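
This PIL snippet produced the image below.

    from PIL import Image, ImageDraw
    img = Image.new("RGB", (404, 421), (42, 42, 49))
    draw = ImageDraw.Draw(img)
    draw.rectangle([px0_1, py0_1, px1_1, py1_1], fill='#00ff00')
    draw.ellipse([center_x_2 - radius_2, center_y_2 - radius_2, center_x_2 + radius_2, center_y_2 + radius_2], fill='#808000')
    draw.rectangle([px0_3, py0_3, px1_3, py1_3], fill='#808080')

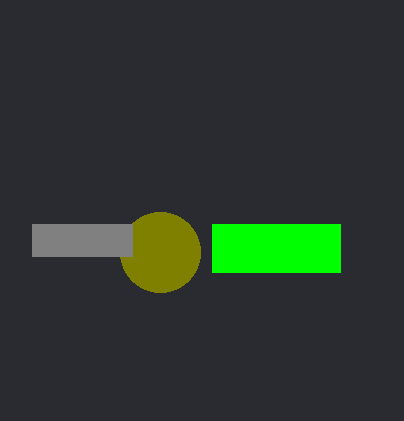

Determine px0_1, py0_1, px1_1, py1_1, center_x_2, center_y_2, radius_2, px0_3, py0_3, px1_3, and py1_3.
px0_1 = 212
py0_1 = 224
px1_1 = 340
py1_1 = 272
center_x_2 = 160
center_y_2 = 252
radius_2 = 40
px0_3 = 32
py0_3 = 224
px1_3 = 132
py1_3 = 256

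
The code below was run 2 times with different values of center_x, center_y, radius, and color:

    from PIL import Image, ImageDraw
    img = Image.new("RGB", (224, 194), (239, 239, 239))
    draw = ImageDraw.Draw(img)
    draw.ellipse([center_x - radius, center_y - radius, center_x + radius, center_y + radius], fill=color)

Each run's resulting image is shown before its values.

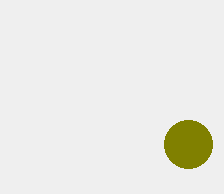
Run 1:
center_x = 188, center_y = 144, radius = 24, color = 'olive'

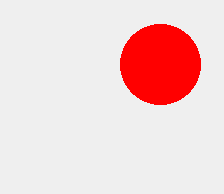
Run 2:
center_x = 160, center_y = 64, radius = 40, color = 'red'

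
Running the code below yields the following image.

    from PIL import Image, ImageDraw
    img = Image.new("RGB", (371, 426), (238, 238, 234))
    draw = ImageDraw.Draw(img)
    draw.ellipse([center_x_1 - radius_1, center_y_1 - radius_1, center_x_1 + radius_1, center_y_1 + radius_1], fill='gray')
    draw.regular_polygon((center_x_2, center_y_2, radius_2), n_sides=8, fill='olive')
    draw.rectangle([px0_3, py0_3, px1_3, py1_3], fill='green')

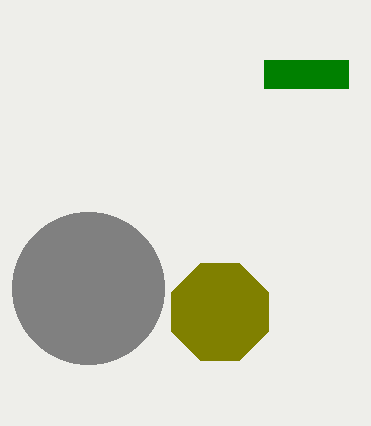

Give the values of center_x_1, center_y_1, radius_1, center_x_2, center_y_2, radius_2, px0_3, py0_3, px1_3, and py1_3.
center_x_1 = 88; center_y_1 = 288; radius_1 = 76; center_x_2 = 220; center_y_2 = 312; radius_2 = 52; px0_3 = 264; py0_3 = 60; px1_3 = 348; py1_3 = 88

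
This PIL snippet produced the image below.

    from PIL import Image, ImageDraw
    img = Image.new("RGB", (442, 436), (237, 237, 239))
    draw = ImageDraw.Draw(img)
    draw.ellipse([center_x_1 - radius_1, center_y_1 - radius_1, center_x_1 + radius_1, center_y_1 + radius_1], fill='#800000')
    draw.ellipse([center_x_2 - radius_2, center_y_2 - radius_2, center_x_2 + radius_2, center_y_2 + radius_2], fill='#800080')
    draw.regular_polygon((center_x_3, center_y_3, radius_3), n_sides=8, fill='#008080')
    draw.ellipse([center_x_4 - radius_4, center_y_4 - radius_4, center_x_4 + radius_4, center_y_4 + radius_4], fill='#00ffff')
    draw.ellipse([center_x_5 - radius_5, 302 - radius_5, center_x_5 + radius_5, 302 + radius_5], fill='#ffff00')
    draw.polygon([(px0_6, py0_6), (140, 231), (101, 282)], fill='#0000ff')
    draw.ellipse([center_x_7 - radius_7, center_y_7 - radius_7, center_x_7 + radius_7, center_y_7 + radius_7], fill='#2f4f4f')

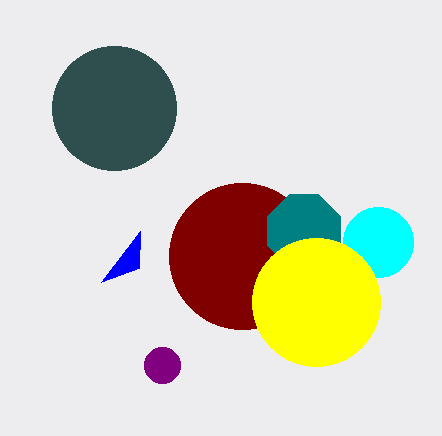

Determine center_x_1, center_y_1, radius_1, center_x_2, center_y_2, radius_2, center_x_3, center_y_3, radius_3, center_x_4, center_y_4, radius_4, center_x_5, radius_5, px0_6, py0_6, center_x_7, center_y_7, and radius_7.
center_x_1 = 242, center_y_1 = 256, radius_1 = 73, center_x_2 = 162, center_y_2 = 365, radius_2 = 18, center_x_3 = 304, center_y_3 = 231, radius_3 = 39, center_x_4 = 378, center_y_4 = 242, radius_4 = 35, center_x_5 = 316, radius_5 = 64, px0_6 = 139, py0_6 = 268, center_x_7 = 114, center_y_7 = 108, radius_7 = 62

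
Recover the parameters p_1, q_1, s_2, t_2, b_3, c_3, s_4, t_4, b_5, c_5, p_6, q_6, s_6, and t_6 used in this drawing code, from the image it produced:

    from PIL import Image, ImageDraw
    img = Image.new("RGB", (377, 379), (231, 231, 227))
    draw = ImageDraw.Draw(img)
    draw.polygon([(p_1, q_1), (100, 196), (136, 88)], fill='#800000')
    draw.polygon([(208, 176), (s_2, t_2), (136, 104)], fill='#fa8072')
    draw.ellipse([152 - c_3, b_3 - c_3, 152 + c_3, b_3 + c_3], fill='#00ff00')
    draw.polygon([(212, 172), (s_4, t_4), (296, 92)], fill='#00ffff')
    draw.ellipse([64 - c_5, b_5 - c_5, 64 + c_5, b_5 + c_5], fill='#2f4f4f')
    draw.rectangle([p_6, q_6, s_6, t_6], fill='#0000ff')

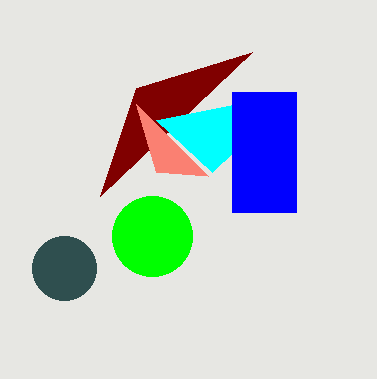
p_1 = 252, q_1 = 52, s_2 = 156, t_2 = 172, b_3 = 236, c_3 = 40, s_4 = 156, t_4 = 120, b_5 = 268, c_5 = 32, p_6 = 232, q_6 = 92, s_6 = 296, t_6 = 212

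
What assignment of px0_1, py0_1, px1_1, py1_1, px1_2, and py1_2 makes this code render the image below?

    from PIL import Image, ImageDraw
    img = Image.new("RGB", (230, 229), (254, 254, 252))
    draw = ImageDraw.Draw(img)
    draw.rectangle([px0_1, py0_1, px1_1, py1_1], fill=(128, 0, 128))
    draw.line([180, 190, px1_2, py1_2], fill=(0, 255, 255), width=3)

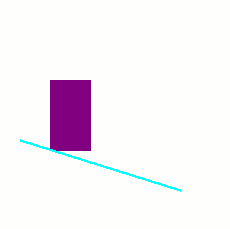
px0_1 = 50
py0_1 = 80
px1_1 = 90
py1_1 = 150
px1_2 = 20
py1_2 = 140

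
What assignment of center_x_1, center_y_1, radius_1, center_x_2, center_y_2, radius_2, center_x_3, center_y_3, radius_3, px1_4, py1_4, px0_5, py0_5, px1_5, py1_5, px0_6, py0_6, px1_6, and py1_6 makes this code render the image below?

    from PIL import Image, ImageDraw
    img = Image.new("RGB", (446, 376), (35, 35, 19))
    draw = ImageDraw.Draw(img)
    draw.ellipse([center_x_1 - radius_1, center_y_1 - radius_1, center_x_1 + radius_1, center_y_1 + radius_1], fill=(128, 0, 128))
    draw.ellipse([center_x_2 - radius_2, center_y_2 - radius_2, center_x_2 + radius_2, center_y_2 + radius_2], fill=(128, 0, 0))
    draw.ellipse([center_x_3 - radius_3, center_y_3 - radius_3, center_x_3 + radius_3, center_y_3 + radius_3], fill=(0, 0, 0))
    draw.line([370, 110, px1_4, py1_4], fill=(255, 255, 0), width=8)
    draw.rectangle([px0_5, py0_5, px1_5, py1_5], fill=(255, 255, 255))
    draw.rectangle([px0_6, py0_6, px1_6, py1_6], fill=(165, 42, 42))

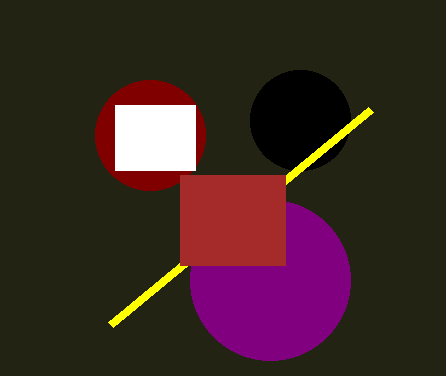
center_x_1 = 270; center_y_1 = 280; radius_1 = 80; center_x_2 = 150; center_y_2 = 135; radius_2 = 55; center_x_3 = 300; center_y_3 = 120; radius_3 = 50; px1_4 = 110; py1_4 = 325; px0_5 = 115; py0_5 = 105; px1_5 = 195; py1_5 = 170; px0_6 = 180; py0_6 = 175; px1_6 = 285; py1_6 = 265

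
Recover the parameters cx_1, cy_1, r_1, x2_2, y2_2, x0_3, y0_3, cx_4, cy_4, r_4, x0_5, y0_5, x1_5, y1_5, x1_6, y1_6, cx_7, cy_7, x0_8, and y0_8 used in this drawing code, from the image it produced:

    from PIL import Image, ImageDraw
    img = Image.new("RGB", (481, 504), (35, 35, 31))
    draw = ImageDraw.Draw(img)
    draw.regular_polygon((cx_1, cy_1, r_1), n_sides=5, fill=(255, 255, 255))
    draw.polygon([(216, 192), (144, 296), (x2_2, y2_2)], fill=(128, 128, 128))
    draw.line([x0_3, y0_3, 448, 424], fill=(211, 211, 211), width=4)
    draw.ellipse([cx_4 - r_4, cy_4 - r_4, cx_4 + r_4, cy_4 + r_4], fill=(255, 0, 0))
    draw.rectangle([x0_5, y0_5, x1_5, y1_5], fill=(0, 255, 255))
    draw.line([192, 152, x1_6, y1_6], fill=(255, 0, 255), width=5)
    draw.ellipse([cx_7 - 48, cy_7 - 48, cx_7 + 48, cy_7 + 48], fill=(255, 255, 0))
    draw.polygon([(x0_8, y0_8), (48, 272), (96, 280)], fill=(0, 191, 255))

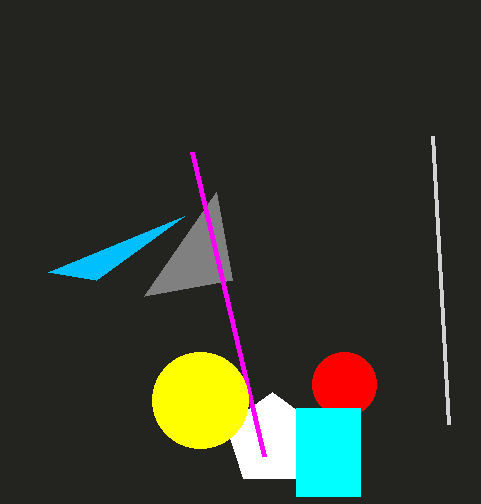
cx_1 = 272
cy_1 = 440
r_1 = 48
x2_2 = 232
y2_2 = 280
x0_3 = 432
y0_3 = 136
cx_4 = 344
cy_4 = 384
r_4 = 32
x0_5 = 296
y0_5 = 408
x1_5 = 360
y1_5 = 496
x1_6 = 264
y1_6 = 456
cx_7 = 200
cy_7 = 400
x0_8 = 184
y0_8 = 216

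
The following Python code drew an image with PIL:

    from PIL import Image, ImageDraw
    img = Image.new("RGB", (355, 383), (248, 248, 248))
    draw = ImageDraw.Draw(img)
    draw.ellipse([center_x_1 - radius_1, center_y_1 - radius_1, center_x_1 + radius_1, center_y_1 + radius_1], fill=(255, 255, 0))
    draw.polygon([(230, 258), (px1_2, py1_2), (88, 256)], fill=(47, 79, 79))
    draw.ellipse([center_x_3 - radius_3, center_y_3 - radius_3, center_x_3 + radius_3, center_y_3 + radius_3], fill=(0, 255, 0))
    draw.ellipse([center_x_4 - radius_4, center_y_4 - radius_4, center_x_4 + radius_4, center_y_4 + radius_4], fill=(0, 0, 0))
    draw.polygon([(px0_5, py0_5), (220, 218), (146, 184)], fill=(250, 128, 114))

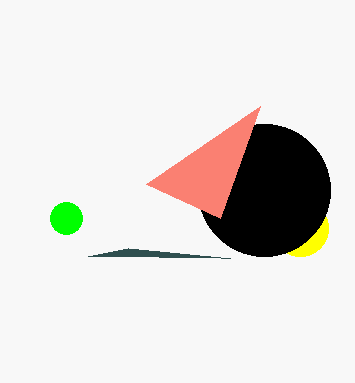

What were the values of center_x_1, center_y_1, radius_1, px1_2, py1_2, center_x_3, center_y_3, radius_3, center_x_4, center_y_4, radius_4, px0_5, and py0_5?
center_x_1 = 300, center_y_1 = 228, radius_1 = 28, px1_2 = 128, py1_2 = 248, center_x_3 = 66, center_y_3 = 218, radius_3 = 16, center_x_4 = 264, center_y_4 = 190, radius_4 = 66, px0_5 = 260, py0_5 = 106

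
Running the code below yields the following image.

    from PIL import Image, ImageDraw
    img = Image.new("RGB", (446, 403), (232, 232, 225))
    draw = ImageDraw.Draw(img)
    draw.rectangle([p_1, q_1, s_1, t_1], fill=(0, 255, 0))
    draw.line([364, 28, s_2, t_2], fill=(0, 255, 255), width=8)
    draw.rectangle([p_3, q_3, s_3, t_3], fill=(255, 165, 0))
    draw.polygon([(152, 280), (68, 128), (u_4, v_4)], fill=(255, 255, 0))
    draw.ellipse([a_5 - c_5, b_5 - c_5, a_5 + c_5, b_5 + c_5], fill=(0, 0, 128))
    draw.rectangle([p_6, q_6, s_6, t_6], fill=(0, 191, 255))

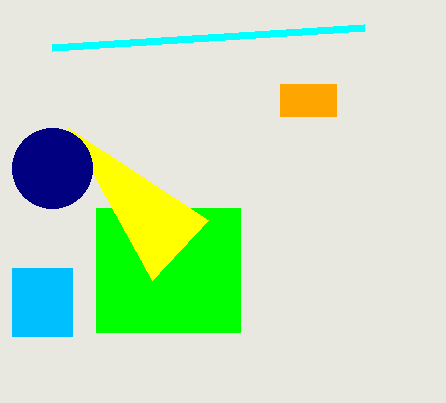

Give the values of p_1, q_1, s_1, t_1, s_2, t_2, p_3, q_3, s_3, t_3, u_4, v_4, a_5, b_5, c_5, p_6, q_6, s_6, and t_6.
p_1 = 96, q_1 = 208, s_1 = 240, t_1 = 332, s_2 = 52, t_2 = 48, p_3 = 280, q_3 = 84, s_3 = 336, t_3 = 116, u_4 = 208, v_4 = 220, a_5 = 52, b_5 = 168, c_5 = 40, p_6 = 12, q_6 = 268, s_6 = 72, t_6 = 336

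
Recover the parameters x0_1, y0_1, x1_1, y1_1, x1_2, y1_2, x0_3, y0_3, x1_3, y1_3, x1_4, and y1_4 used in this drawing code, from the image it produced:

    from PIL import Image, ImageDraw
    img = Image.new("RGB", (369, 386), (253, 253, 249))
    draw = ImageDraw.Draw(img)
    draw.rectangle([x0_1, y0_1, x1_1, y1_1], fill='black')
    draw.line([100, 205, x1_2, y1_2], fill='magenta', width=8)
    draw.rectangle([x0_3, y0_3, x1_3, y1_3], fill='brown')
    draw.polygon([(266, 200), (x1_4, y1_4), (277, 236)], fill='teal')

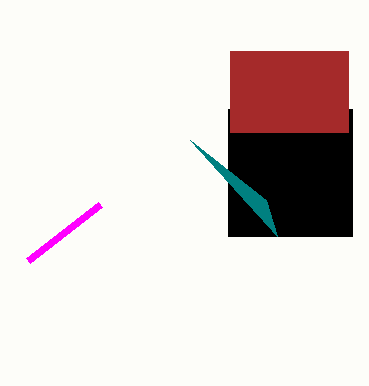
x0_1 = 228, y0_1 = 109, x1_1 = 352, y1_1 = 236, x1_2 = 28, y1_2 = 261, x0_3 = 230, y0_3 = 51, x1_3 = 348, y1_3 = 132, x1_4 = 190, y1_4 = 140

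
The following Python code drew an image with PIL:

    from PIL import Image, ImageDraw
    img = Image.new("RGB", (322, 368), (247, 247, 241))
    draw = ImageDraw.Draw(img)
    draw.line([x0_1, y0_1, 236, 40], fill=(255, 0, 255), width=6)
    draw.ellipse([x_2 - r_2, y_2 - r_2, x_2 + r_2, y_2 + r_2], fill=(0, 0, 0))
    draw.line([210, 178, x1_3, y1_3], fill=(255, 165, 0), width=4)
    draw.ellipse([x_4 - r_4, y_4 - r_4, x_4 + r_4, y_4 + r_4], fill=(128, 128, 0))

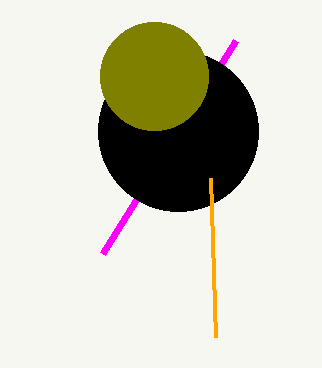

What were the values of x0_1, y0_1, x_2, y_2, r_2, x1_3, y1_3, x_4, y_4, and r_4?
x0_1 = 103
y0_1 = 253
x_2 = 178
y_2 = 131
r_2 = 80
x1_3 = 215
y1_3 = 337
x_4 = 154
y_4 = 76
r_4 = 54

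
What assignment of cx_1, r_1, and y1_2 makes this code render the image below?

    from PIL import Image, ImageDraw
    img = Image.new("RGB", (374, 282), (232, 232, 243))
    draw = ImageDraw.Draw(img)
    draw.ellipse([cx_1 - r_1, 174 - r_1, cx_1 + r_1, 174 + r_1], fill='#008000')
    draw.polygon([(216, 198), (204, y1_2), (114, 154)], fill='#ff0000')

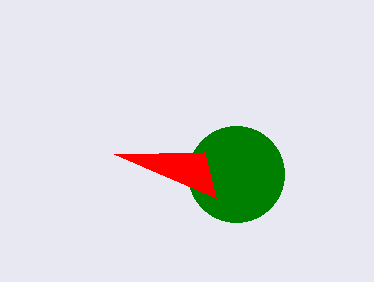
cx_1 = 236; r_1 = 48; y1_2 = 152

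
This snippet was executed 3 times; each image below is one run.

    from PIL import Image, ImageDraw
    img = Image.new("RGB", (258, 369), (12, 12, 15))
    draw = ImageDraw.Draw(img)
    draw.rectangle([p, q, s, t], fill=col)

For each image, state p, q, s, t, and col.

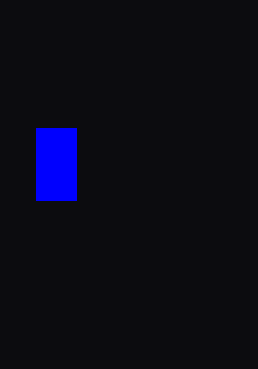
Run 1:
p = 36, q = 128, s = 76, t = 200, col = 'blue'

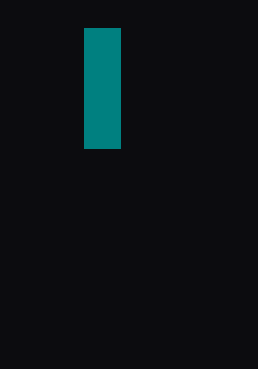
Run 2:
p = 84; q = 28; s = 120; t = 148; col = 'teal'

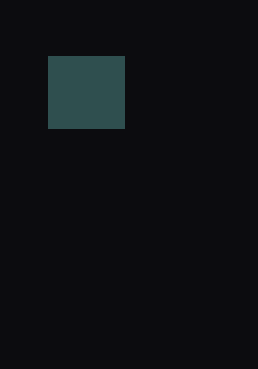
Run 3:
p = 48, q = 56, s = 124, t = 128, col = 'darkslategray'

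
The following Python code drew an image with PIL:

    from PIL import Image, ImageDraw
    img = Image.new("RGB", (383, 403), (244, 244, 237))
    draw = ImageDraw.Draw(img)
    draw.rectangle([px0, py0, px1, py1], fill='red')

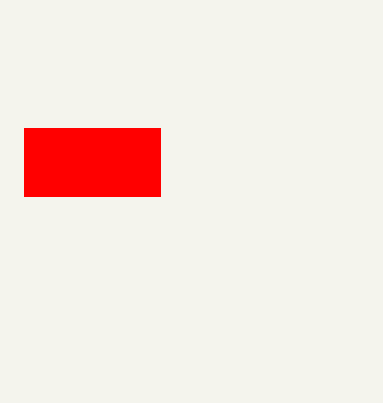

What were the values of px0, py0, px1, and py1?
px0 = 24, py0 = 128, px1 = 160, py1 = 196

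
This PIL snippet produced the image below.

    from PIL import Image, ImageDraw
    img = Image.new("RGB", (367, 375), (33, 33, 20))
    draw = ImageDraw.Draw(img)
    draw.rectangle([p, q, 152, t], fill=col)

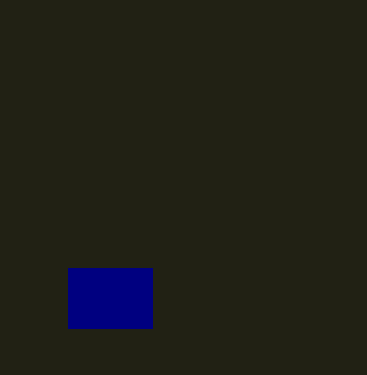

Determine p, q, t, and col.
p = 68
q = 268
t = 328
col = 'navy'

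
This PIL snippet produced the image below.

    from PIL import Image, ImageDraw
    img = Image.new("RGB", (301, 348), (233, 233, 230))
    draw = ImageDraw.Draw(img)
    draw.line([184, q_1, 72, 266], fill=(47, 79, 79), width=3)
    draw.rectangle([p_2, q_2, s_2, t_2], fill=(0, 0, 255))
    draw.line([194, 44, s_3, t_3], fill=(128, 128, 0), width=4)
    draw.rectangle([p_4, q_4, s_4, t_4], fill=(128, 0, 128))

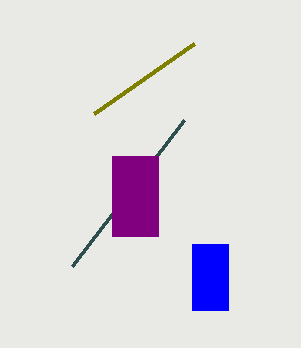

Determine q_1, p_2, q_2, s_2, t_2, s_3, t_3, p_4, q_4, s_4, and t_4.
q_1 = 120; p_2 = 192; q_2 = 244; s_2 = 228; t_2 = 310; s_3 = 94; t_3 = 114; p_4 = 112; q_4 = 156; s_4 = 158; t_4 = 236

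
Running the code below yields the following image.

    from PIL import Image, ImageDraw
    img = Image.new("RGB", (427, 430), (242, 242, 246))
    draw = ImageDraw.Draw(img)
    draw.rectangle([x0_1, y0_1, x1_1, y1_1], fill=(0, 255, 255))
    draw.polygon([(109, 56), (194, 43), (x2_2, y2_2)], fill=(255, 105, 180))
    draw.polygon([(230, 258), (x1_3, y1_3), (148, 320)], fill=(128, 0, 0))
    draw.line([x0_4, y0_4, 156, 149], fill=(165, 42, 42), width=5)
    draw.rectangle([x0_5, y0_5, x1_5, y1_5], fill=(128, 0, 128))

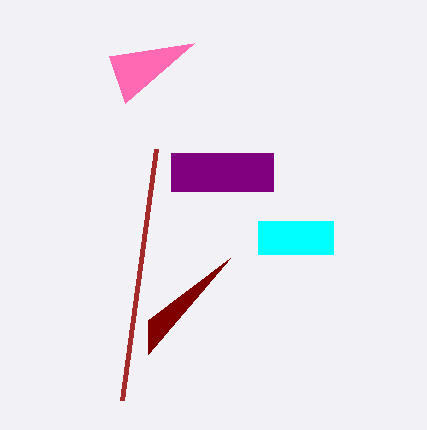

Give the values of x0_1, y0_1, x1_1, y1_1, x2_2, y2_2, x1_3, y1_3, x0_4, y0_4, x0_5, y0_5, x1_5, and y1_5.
x0_1 = 258
y0_1 = 221
x1_1 = 333
y1_1 = 254
x2_2 = 125
y2_2 = 103
x1_3 = 148
y1_3 = 354
x0_4 = 122
y0_4 = 400
x0_5 = 171
y0_5 = 153
x1_5 = 273
y1_5 = 191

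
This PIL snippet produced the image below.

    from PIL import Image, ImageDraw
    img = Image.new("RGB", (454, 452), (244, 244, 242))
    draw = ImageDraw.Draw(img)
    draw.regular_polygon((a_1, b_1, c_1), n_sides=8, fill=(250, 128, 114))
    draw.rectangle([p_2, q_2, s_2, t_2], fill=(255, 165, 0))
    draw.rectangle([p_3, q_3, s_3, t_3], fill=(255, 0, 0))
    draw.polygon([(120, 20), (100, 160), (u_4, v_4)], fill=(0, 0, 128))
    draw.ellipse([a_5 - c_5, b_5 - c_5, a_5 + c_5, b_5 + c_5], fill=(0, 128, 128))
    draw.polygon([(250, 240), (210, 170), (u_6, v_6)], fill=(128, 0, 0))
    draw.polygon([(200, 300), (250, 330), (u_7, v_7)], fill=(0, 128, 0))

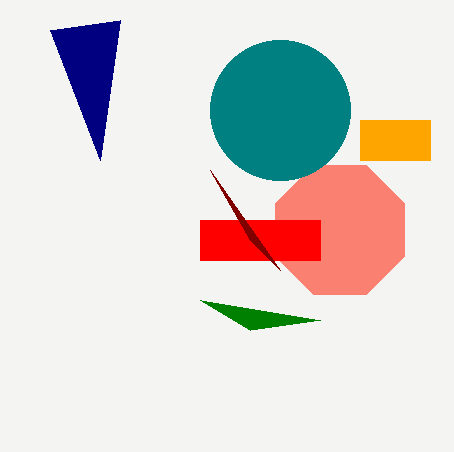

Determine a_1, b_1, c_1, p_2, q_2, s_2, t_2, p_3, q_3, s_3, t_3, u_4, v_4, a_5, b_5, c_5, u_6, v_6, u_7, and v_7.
a_1 = 340
b_1 = 230
c_1 = 70
p_2 = 360
q_2 = 120
s_2 = 430
t_2 = 160
p_3 = 200
q_3 = 220
s_3 = 320
t_3 = 260
u_4 = 50
v_4 = 30
a_5 = 280
b_5 = 110
c_5 = 70
u_6 = 280
v_6 = 270
u_7 = 320
v_7 = 320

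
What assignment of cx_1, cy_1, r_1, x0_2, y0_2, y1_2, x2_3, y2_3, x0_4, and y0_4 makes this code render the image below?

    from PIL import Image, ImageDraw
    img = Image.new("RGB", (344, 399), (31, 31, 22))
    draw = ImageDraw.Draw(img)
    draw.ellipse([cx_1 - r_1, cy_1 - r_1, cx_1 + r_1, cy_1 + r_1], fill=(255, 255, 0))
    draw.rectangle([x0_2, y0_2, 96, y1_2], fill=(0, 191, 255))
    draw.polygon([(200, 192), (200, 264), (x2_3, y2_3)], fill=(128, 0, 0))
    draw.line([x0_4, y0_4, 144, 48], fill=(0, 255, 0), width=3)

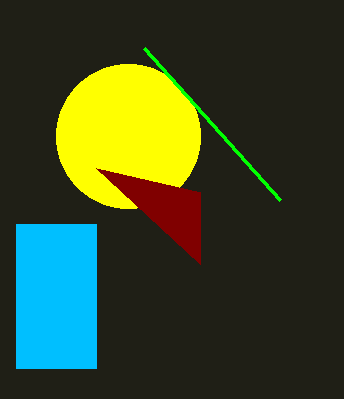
cx_1 = 128, cy_1 = 136, r_1 = 72, x0_2 = 16, y0_2 = 224, y1_2 = 368, x2_3 = 96, y2_3 = 168, x0_4 = 280, y0_4 = 200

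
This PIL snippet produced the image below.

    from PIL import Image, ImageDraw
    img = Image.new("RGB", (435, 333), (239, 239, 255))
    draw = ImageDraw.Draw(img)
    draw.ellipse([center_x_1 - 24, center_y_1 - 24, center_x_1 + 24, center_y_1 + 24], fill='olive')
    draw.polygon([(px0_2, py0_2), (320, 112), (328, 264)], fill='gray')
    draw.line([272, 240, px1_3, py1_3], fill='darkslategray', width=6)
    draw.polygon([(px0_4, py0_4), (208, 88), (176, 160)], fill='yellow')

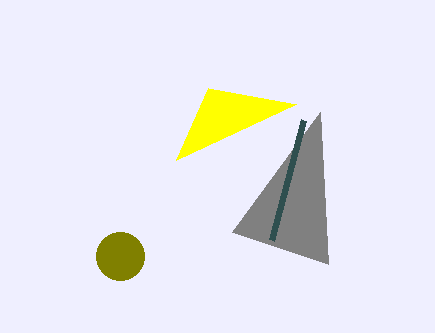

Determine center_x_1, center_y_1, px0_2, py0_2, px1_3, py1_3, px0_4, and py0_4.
center_x_1 = 120
center_y_1 = 256
px0_2 = 232
py0_2 = 232
px1_3 = 304
py1_3 = 120
px0_4 = 296
py0_4 = 104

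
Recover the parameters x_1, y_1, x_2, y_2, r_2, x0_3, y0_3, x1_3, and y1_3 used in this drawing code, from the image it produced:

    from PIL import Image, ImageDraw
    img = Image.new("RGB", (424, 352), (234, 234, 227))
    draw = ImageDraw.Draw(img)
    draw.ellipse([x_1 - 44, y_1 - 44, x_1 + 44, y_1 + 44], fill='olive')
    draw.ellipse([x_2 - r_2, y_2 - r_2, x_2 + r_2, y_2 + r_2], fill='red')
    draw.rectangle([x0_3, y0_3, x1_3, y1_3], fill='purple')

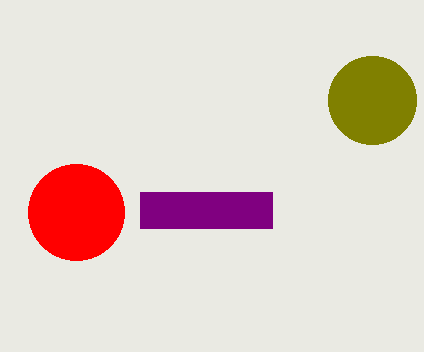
x_1 = 372
y_1 = 100
x_2 = 76
y_2 = 212
r_2 = 48
x0_3 = 140
y0_3 = 192
x1_3 = 272
y1_3 = 228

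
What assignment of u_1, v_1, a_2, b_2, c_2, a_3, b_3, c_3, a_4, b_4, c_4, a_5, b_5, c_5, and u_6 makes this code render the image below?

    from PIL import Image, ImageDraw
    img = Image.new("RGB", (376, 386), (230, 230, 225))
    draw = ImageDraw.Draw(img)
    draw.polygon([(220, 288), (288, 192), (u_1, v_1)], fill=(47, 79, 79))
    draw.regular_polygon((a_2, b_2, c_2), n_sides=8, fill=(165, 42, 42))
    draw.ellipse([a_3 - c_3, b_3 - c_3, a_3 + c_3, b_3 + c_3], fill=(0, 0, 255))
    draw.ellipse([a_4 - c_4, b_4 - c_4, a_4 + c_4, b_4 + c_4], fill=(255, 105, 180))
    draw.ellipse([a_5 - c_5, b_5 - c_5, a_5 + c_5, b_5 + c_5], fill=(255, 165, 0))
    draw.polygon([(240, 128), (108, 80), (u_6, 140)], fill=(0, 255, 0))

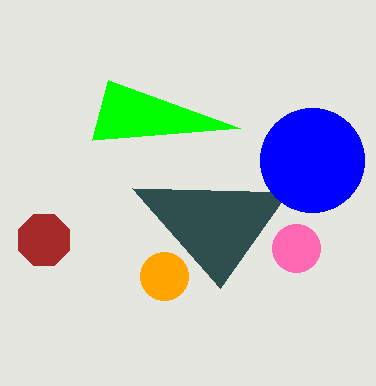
u_1 = 132, v_1 = 188, a_2 = 44, b_2 = 240, c_2 = 28, a_3 = 312, b_3 = 160, c_3 = 52, a_4 = 296, b_4 = 248, c_4 = 24, a_5 = 164, b_5 = 276, c_5 = 24, u_6 = 92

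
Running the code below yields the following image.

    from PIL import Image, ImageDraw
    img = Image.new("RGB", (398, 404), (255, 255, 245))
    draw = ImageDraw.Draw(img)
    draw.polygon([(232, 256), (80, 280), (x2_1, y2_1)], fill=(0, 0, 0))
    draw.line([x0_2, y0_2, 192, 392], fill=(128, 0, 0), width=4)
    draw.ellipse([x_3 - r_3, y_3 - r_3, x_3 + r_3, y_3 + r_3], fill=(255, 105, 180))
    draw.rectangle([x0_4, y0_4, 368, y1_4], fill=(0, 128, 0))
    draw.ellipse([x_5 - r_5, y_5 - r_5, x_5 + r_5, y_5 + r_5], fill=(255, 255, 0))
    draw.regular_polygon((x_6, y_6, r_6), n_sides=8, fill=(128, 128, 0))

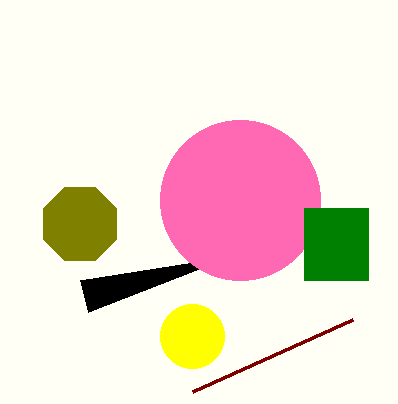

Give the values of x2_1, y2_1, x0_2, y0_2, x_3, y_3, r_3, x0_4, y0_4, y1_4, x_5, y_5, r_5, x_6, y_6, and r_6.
x2_1 = 88; y2_1 = 312; x0_2 = 352; y0_2 = 320; x_3 = 240; y_3 = 200; r_3 = 80; x0_4 = 304; y0_4 = 208; y1_4 = 280; x_5 = 192; y_5 = 336; r_5 = 32; x_6 = 80; y_6 = 224; r_6 = 40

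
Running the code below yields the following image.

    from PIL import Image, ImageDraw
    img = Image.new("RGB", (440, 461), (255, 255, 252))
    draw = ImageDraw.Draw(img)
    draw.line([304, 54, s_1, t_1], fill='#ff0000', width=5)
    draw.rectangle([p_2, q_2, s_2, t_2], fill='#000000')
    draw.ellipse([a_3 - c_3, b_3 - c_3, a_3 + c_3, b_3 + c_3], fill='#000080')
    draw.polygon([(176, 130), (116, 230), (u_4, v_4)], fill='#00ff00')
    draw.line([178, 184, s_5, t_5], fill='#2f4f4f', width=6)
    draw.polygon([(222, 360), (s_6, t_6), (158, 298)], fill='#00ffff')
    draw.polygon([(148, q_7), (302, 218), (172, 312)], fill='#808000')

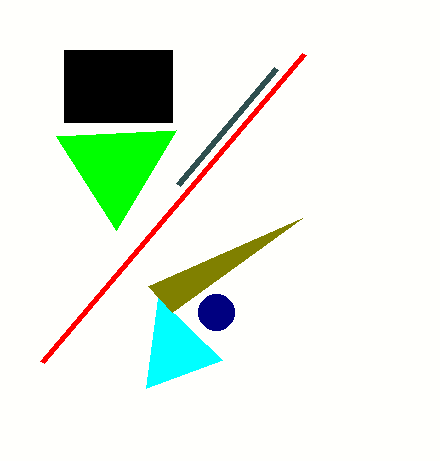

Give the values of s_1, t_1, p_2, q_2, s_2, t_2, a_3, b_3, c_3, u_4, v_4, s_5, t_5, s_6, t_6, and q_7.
s_1 = 42, t_1 = 362, p_2 = 64, q_2 = 50, s_2 = 172, t_2 = 122, a_3 = 216, b_3 = 312, c_3 = 18, u_4 = 56, v_4 = 136, s_5 = 276, t_5 = 68, s_6 = 146, t_6 = 388, q_7 = 286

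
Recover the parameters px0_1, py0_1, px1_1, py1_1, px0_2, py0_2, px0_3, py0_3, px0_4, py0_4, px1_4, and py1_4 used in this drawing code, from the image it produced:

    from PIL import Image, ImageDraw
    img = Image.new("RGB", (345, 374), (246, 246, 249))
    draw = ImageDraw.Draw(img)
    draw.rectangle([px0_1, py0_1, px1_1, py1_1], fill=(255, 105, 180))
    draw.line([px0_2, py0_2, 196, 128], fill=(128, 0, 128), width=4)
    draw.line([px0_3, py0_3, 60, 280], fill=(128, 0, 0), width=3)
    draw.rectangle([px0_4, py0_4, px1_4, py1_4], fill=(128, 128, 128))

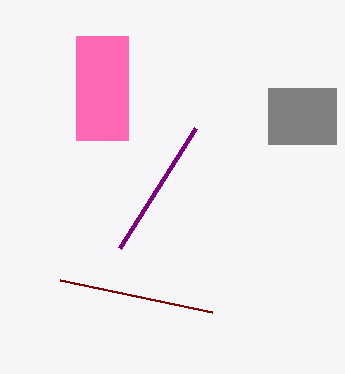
px0_1 = 76, py0_1 = 36, px1_1 = 128, py1_1 = 140, px0_2 = 120, py0_2 = 248, px0_3 = 212, py0_3 = 312, px0_4 = 268, py0_4 = 88, px1_4 = 336, py1_4 = 144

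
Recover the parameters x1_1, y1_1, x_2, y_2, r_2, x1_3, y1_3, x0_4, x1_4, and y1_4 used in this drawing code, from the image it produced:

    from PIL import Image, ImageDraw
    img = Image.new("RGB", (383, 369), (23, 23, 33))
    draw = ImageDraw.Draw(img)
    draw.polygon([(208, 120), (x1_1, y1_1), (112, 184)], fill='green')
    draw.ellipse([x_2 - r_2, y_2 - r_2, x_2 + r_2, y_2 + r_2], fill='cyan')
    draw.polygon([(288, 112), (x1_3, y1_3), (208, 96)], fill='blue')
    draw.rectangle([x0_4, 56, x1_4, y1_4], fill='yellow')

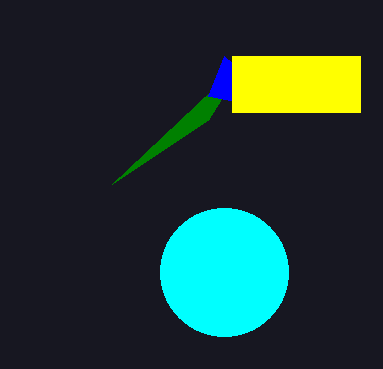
x1_1 = 248; y1_1 = 56; x_2 = 224; y_2 = 272; r_2 = 64; x1_3 = 224; y1_3 = 56; x0_4 = 232; x1_4 = 360; y1_4 = 112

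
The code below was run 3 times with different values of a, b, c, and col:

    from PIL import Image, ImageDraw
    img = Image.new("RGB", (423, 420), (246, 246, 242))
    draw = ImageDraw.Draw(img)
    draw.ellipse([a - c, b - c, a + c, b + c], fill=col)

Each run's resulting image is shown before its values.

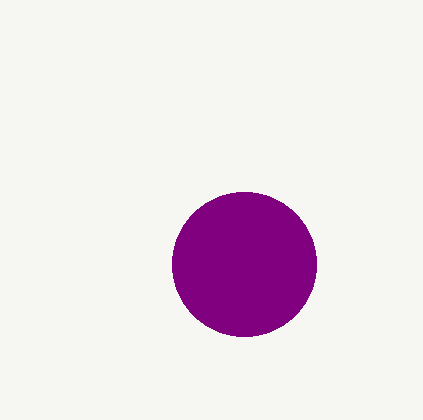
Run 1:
a = 244, b = 264, c = 72, col = 'purple'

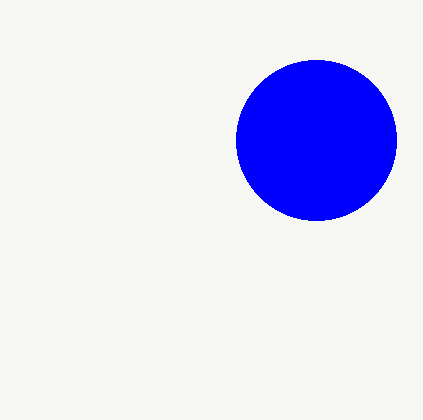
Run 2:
a = 316, b = 140, c = 80, col = 'blue'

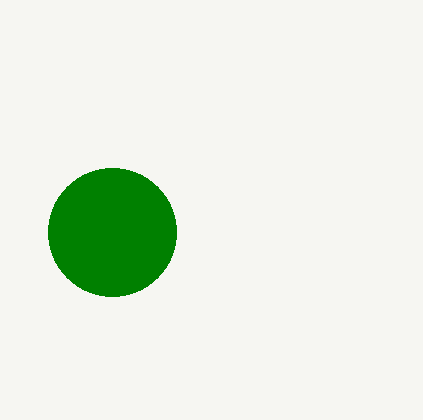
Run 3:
a = 112
b = 232
c = 64
col = 'green'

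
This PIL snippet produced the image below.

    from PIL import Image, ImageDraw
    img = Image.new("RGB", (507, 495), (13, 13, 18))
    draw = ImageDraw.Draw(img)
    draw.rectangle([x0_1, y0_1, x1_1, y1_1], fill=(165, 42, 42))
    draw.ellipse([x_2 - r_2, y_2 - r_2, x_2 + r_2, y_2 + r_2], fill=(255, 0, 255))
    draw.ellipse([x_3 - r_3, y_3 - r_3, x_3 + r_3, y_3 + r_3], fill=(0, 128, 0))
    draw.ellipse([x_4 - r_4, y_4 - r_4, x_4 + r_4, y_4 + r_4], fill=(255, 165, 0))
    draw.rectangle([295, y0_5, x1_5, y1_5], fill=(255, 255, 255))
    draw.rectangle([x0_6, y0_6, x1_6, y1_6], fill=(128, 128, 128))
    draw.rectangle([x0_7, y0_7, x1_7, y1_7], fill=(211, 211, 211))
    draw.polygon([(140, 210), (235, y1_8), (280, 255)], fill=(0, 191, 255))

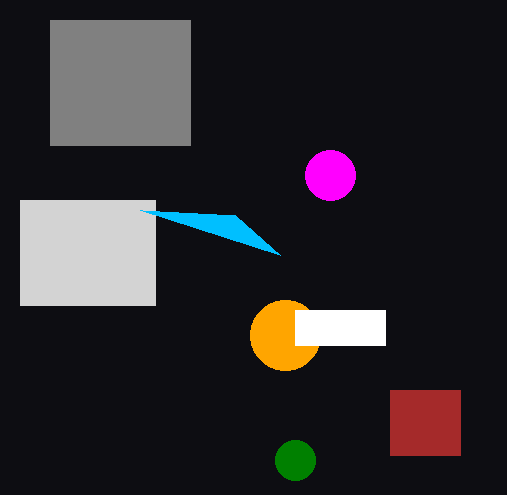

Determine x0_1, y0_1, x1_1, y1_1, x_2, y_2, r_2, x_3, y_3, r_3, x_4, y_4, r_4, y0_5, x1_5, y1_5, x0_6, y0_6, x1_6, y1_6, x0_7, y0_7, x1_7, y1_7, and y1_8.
x0_1 = 390; y0_1 = 390; x1_1 = 460; y1_1 = 455; x_2 = 330; y_2 = 175; r_2 = 25; x_3 = 295; y_3 = 460; r_3 = 20; x_4 = 285; y_4 = 335; r_4 = 35; y0_5 = 310; x1_5 = 385; y1_5 = 345; x0_6 = 50; y0_6 = 20; x1_6 = 190; y1_6 = 145; x0_7 = 20; y0_7 = 200; x1_7 = 155; y1_7 = 305; y1_8 = 215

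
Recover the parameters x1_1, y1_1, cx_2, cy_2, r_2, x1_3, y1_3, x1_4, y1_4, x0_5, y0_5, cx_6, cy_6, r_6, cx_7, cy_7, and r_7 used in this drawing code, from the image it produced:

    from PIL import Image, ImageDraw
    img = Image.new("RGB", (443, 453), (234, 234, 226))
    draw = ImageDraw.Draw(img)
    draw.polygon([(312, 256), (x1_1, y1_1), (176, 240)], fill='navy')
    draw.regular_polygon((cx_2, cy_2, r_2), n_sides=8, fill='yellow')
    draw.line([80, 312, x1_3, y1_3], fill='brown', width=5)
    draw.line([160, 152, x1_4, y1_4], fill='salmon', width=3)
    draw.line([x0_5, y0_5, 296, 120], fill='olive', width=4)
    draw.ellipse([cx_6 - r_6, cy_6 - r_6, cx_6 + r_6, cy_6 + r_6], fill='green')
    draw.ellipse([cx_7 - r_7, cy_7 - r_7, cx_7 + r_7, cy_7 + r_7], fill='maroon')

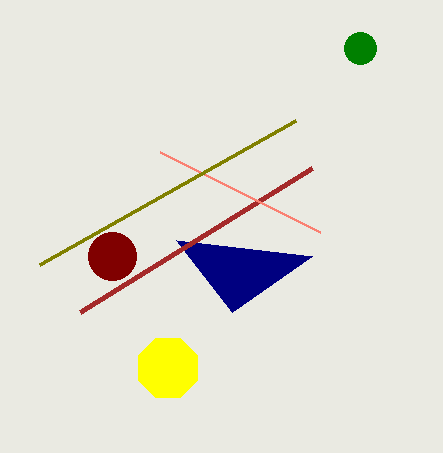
x1_1 = 232
y1_1 = 312
cx_2 = 168
cy_2 = 368
r_2 = 32
x1_3 = 312
y1_3 = 168
x1_4 = 320
y1_4 = 232
x0_5 = 40
y0_5 = 264
cx_6 = 360
cy_6 = 48
r_6 = 16
cx_7 = 112
cy_7 = 256
r_7 = 24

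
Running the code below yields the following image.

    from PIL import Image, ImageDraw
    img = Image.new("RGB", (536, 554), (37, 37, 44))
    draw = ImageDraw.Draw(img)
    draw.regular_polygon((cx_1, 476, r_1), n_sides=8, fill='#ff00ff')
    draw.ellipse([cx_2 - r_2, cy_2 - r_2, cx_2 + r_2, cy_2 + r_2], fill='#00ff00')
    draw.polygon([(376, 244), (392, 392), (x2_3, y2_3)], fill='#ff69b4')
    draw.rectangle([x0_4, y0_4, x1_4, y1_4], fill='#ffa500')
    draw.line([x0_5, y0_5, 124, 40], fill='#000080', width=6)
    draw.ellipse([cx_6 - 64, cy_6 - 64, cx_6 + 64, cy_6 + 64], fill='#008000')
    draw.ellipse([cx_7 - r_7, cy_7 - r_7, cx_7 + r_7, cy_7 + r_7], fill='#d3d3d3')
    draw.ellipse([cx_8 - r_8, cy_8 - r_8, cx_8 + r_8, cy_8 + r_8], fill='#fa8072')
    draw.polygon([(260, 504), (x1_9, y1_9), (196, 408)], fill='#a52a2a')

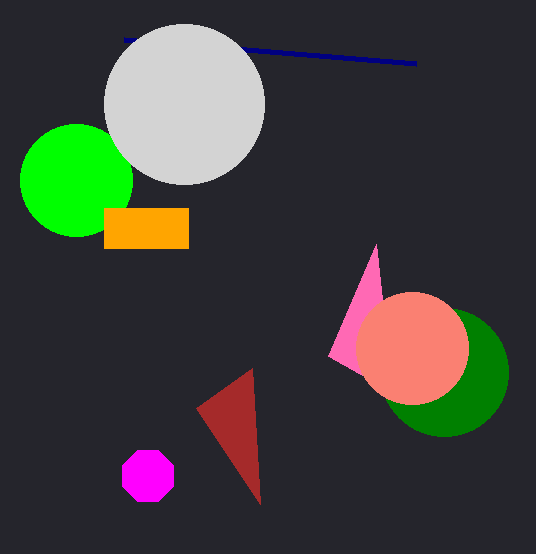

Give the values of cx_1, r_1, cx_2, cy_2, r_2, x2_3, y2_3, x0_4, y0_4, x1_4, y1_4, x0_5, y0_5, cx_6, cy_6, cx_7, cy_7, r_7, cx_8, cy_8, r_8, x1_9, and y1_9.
cx_1 = 148
r_1 = 28
cx_2 = 76
cy_2 = 180
r_2 = 56
x2_3 = 328
y2_3 = 356
x0_4 = 104
y0_4 = 208
x1_4 = 188
y1_4 = 248
x0_5 = 416
y0_5 = 64
cx_6 = 444
cy_6 = 372
cx_7 = 184
cy_7 = 104
r_7 = 80
cx_8 = 412
cy_8 = 348
r_8 = 56
x1_9 = 252
y1_9 = 368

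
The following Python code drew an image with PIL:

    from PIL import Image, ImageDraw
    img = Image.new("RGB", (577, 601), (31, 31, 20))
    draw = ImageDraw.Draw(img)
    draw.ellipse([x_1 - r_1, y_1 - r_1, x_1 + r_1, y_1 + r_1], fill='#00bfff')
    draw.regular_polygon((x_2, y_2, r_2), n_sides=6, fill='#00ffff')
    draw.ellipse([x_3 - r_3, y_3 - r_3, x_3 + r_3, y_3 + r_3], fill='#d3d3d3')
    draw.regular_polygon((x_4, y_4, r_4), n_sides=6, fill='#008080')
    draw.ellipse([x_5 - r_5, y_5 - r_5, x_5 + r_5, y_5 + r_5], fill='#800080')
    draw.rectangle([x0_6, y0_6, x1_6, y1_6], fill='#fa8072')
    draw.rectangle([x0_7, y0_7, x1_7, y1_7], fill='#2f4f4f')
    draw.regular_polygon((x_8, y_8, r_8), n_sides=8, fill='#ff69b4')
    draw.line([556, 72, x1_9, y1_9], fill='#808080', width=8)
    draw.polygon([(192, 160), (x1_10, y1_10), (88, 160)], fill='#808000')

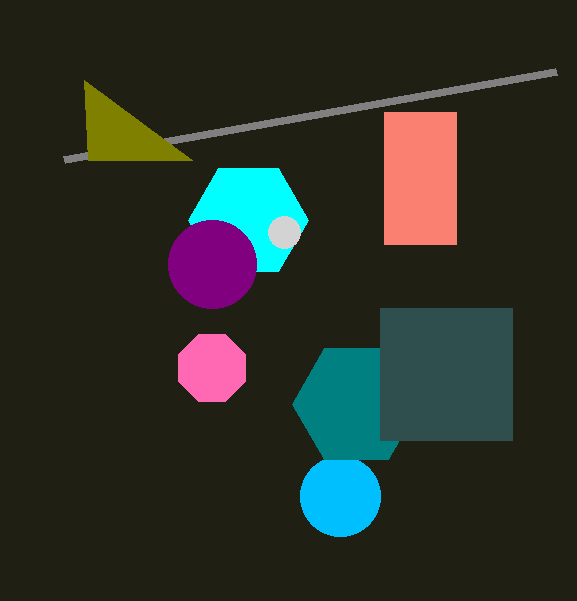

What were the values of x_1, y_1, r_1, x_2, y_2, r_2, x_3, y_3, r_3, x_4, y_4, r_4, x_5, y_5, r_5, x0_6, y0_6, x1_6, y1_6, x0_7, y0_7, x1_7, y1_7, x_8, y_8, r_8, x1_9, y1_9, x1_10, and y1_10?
x_1 = 340
y_1 = 496
r_1 = 40
x_2 = 248
y_2 = 220
r_2 = 60
x_3 = 284
y_3 = 232
r_3 = 16
x_4 = 356
y_4 = 404
r_4 = 64
x_5 = 212
y_5 = 264
r_5 = 44
x0_6 = 384
y0_6 = 112
x1_6 = 456
y1_6 = 244
x0_7 = 380
y0_7 = 308
x1_7 = 512
y1_7 = 440
x_8 = 212
y_8 = 368
r_8 = 36
x1_9 = 64
y1_9 = 160
x1_10 = 84
y1_10 = 80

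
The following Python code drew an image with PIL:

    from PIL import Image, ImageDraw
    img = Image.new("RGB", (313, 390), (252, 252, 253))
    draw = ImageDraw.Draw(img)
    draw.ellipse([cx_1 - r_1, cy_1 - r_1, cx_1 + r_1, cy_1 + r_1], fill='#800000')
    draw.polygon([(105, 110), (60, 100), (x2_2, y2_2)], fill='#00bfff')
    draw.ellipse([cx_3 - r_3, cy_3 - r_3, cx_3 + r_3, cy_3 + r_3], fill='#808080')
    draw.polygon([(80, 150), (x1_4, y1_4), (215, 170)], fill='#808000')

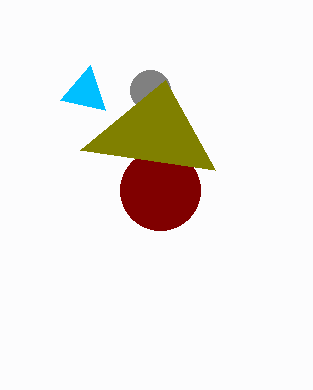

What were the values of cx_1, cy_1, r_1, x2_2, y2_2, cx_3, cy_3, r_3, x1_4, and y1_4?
cx_1 = 160, cy_1 = 190, r_1 = 40, x2_2 = 90, y2_2 = 65, cx_3 = 150, cy_3 = 90, r_3 = 20, x1_4 = 165, y1_4 = 80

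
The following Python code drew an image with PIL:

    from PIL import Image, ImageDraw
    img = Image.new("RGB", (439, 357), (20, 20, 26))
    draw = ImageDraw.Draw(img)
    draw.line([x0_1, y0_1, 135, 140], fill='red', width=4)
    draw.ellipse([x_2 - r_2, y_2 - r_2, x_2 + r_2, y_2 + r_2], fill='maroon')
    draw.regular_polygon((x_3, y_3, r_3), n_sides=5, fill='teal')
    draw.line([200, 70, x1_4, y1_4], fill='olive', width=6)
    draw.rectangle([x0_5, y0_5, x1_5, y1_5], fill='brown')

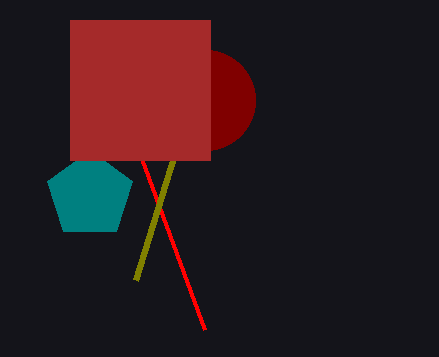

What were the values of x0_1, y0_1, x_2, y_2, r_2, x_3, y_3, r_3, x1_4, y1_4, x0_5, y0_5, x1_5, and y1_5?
x0_1 = 205
y0_1 = 330
x_2 = 205
y_2 = 100
r_2 = 50
x_3 = 90
y_3 = 195
r_3 = 45
x1_4 = 135
y1_4 = 280
x0_5 = 70
y0_5 = 20
x1_5 = 210
y1_5 = 160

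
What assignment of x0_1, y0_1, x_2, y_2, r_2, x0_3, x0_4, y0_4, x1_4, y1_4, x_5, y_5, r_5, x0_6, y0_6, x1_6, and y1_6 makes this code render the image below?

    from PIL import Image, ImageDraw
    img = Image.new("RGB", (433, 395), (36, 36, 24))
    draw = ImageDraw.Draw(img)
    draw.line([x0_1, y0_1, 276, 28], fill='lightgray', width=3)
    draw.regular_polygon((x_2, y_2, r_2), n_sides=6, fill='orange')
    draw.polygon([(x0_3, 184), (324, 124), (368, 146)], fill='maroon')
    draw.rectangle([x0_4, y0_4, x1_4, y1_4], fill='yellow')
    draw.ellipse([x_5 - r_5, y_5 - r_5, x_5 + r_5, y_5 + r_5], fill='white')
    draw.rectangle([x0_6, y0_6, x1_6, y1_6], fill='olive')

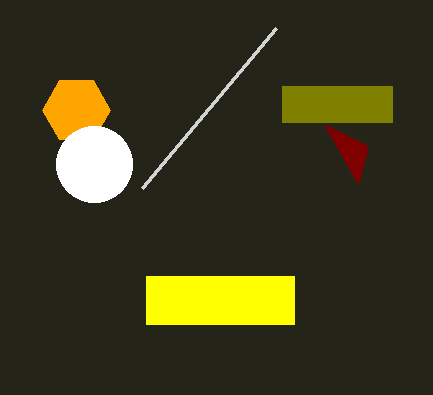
x0_1 = 142; y0_1 = 188; x_2 = 76; y_2 = 110; r_2 = 34; x0_3 = 358; x0_4 = 146; y0_4 = 276; x1_4 = 294; y1_4 = 324; x_5 = 94; y_5 = 164; r_5 = 38; x0_6 = 282; y0_6 = 86; x1_6 = 392; y1_6 = 122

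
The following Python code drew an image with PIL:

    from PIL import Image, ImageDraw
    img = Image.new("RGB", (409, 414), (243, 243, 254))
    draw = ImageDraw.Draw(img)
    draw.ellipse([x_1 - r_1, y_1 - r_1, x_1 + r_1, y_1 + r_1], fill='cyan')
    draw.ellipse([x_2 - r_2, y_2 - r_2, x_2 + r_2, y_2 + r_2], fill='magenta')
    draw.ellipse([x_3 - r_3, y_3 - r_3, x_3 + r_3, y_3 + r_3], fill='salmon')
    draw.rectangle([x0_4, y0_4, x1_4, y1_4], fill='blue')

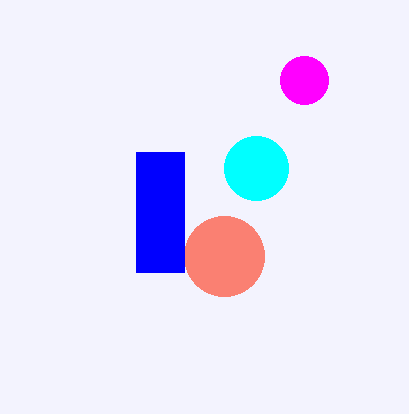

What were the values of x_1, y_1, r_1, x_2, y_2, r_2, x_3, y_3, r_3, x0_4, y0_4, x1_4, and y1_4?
x_1 = 256
y_1 = 168
r_1 = 32
x_2 = 304
y_2 = 80
r_2 = 24
x_3 = 224
y_3 = 256
r_3 = 40
x0_4 = 136
y0_4 = 152
x1_4 = 184
y1_4 = 272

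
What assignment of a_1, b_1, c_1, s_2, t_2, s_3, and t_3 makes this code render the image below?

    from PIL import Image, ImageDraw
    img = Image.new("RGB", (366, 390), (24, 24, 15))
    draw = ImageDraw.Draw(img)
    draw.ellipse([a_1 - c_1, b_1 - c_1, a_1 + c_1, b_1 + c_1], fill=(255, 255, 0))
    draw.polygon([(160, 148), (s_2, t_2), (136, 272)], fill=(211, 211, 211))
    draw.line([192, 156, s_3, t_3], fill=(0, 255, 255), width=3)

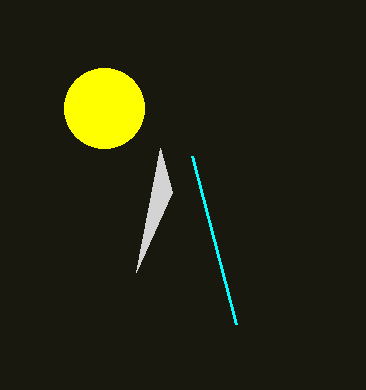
a_1 = 104
b_1 = 108
c_1 = 40
s_2 = 172
t_2 = 192
s_3 = 236
t_3 = 324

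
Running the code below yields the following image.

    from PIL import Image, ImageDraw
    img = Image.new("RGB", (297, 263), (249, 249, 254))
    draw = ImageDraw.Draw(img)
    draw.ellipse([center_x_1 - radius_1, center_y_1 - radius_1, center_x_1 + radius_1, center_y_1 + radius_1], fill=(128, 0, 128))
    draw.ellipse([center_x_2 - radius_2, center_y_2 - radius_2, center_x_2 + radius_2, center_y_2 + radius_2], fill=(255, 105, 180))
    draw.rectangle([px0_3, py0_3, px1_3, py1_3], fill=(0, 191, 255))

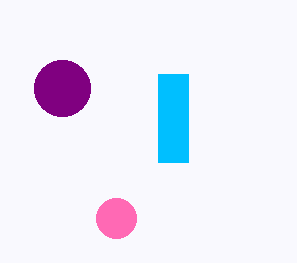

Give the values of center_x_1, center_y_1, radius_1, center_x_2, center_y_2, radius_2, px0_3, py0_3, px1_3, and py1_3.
center_x_1 = 62
center_y_1 = 88
radius_1 = 28
center_x_2 = 116
center_y_2 = 218
radius_2 = 20
px0_3 = 158
py0_3 = 74
px1_3 = 188
py1_3 = 162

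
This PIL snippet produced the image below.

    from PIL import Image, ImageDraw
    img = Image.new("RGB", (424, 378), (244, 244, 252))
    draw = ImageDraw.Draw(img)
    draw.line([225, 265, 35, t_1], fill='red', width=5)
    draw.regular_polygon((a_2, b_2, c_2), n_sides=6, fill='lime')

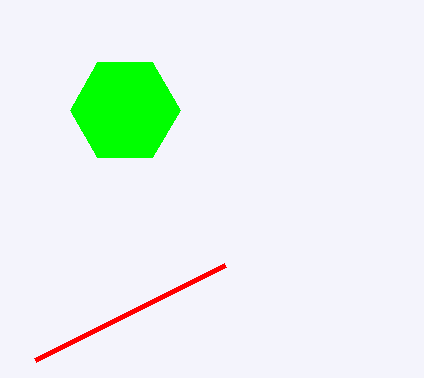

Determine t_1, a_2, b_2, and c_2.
t_1 = 360, a_2 = 125, b_2 = 110, c_2 = 55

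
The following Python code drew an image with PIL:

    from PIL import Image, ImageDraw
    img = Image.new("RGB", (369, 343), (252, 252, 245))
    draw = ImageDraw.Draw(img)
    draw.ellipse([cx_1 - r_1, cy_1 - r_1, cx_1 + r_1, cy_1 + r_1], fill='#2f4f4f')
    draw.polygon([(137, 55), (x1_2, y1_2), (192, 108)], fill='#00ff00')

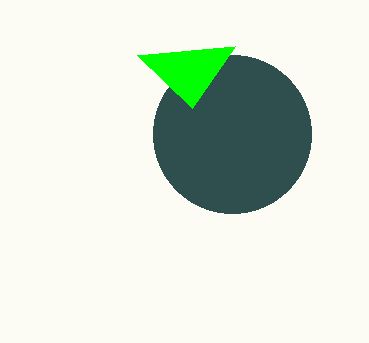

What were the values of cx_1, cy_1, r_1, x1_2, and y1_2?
cx_1 = 232
cy_1 = 134
r_1 = 79
x1_2 = 235
y1_2 = 46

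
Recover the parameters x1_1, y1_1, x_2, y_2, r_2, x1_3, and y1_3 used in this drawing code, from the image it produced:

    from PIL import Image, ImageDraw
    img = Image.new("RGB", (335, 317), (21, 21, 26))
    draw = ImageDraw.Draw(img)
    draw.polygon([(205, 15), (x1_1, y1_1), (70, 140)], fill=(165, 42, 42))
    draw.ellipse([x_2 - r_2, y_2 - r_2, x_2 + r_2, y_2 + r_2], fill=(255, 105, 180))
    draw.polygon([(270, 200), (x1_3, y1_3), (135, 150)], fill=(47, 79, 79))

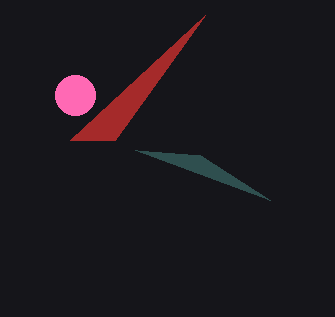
x1_1 = 115; y1_1 = 140; x_2 = 75; y_2 = 95; r_2 = 20; x1_3 = 200; y1_3 = 155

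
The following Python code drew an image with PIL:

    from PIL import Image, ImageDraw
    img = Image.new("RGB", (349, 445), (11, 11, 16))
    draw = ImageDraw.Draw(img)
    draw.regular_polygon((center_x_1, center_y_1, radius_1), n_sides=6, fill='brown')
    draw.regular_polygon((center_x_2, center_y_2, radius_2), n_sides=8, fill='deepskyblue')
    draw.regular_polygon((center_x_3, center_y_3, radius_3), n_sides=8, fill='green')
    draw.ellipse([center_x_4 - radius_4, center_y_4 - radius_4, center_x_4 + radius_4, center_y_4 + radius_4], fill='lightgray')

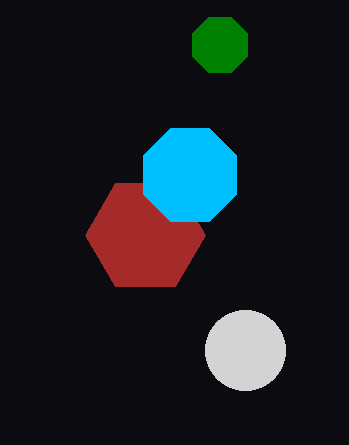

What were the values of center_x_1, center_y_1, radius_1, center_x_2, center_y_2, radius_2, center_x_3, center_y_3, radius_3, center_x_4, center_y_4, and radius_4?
center_x_1 = 145
center_y_1 = 235
radius_1 = 60
center_x_2 = 190
center_y_2 = 175
radius_2 = 50
center_x_3 = 220
center_y_3 = 45
radius_3 = 30
center_x_4 = 245
center_y_4 = 350
radius_4 = 40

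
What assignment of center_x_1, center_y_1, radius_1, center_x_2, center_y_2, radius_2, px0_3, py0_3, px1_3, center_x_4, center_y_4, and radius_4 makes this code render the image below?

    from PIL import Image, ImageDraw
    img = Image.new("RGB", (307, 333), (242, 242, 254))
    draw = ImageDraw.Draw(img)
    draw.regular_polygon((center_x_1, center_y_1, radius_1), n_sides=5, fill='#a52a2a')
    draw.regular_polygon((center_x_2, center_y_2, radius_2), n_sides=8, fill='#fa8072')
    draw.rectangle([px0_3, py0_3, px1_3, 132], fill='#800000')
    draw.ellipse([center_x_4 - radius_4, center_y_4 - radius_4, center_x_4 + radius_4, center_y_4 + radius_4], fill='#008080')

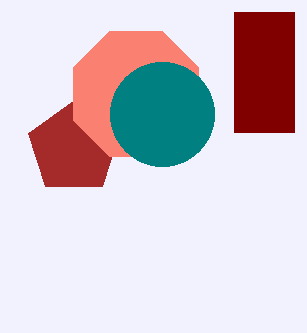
center_x_1 = 74
center_y_1 = 148
radius_1 = 48
center_x_2 = 136
center_y_2 = 94
radius_2 = 68
px0_3 = 234
py0_3 = 12
px1_3 = 294
center_x_4 = 162
center_y_4 = 114
radius_4 = 52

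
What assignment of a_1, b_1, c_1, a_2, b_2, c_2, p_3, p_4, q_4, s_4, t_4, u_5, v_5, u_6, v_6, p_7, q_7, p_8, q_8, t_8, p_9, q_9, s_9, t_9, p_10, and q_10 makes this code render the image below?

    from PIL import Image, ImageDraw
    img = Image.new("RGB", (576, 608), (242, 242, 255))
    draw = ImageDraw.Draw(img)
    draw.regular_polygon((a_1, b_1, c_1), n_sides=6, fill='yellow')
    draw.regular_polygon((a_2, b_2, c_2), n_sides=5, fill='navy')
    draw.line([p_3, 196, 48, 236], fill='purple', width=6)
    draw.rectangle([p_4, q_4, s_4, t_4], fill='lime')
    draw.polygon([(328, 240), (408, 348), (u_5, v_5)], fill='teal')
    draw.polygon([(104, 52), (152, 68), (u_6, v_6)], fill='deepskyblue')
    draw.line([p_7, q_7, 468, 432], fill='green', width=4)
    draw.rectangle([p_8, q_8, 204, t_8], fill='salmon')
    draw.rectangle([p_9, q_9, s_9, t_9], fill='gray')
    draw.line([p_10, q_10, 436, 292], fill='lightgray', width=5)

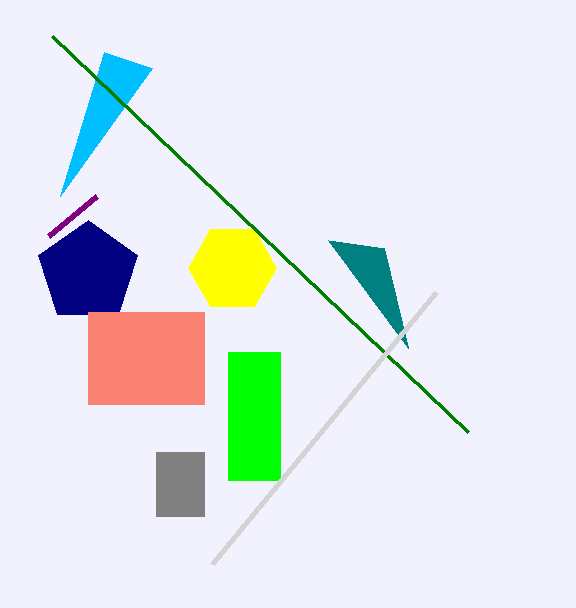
a_1 = 232; b_1 = 268; c_1 = 44; a_2 = 88; b_2 = 272; c_2 = 52; p_3 = 96; p_4 = 228; q_4 = 352; s_4 = 280; t_4 = 480; u_5 = 384; v_5 = 248; u_6 = 60; v_6 = 196; p_7 = 52; q_7 = 36; p_8 = 88; q_8 = 312; t_8 = 404; p_9 = 156; q_9 = 452; s_9 = 204; t_9 = 516; p_10 = 212; q_10 = 564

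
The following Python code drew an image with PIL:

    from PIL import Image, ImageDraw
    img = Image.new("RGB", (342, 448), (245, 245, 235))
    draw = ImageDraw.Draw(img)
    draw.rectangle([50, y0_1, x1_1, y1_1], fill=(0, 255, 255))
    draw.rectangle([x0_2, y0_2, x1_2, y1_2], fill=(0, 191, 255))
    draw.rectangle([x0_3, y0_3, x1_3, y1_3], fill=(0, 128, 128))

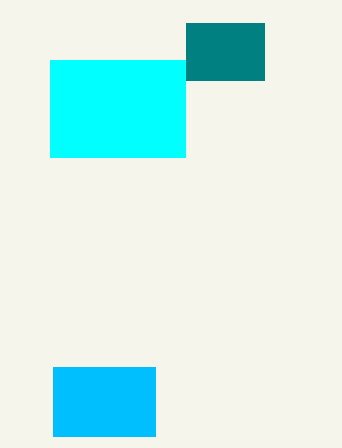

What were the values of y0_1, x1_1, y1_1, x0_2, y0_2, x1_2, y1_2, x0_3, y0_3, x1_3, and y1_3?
y0_1 = 60
x1_1 = 185
y1_1 = 157
x0_2 = 53
y0_2 = 367
x1_2 = 155
y1_2 = 436
x0_3 = 186
y0_3 = 23
x1_3 = 264
y1_3 = 80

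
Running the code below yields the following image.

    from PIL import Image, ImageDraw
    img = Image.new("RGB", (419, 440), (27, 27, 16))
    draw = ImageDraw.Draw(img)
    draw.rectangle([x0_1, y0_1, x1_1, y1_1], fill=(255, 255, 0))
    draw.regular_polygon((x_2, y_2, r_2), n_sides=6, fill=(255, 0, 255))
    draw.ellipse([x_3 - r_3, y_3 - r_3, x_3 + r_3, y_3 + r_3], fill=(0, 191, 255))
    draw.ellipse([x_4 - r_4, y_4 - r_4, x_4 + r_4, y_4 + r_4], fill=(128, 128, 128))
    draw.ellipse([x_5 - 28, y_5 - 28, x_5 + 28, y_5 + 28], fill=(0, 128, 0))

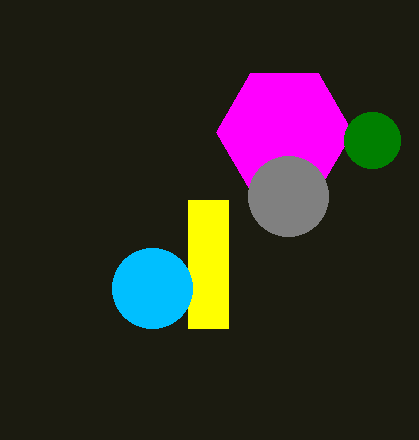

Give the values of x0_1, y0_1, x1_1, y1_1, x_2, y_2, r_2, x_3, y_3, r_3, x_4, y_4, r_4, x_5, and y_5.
x0_1 = 188; y0_1 = 200; x1_1 = 228; y1_1 = 328; x_2 = 284; y_2 = 132; r_2 = 68; x_3 = 152; y_3 = 288; r_3 = 40; x_4 = 288; y_4 = 196; r_4 = 40; x_5 = 372; y_5 = 140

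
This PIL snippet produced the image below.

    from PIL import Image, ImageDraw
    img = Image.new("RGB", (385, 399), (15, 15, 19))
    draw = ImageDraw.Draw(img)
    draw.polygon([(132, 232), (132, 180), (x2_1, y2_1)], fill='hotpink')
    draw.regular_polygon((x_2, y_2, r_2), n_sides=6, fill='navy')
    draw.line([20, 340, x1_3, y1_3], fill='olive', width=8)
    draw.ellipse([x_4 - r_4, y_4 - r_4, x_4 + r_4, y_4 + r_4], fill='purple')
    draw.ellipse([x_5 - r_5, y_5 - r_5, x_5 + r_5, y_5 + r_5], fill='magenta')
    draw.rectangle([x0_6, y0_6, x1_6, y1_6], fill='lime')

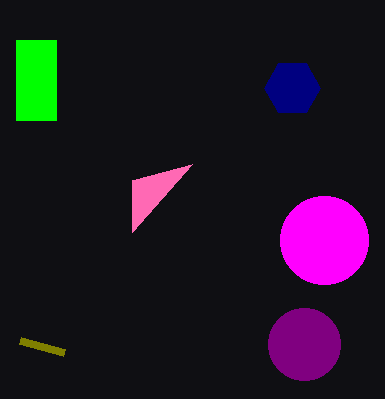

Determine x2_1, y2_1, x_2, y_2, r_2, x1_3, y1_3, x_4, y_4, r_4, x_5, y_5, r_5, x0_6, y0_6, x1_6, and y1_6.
x2_1 = 192; y2_1 = 164; x_2 = 292; y_2 = 88; r_2 = 28; x1_3 = 64; y1_3 = 352; x_4 = 304; y_4 = 344; r_4 = 36; x_5 = 324; y_5 = 240; r_5 = 44; x0_6 = 16; y0_6 = 40; x1_6 = 56; y1_6 = 120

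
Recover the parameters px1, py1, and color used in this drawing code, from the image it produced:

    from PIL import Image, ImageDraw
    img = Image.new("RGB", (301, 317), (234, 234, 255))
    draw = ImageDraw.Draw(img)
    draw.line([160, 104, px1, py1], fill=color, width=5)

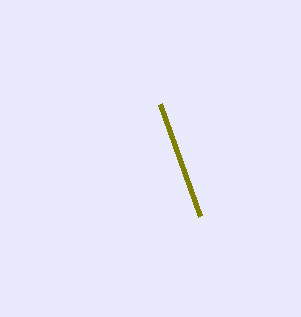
px1 = 200, py1 = 216, color = 'olive'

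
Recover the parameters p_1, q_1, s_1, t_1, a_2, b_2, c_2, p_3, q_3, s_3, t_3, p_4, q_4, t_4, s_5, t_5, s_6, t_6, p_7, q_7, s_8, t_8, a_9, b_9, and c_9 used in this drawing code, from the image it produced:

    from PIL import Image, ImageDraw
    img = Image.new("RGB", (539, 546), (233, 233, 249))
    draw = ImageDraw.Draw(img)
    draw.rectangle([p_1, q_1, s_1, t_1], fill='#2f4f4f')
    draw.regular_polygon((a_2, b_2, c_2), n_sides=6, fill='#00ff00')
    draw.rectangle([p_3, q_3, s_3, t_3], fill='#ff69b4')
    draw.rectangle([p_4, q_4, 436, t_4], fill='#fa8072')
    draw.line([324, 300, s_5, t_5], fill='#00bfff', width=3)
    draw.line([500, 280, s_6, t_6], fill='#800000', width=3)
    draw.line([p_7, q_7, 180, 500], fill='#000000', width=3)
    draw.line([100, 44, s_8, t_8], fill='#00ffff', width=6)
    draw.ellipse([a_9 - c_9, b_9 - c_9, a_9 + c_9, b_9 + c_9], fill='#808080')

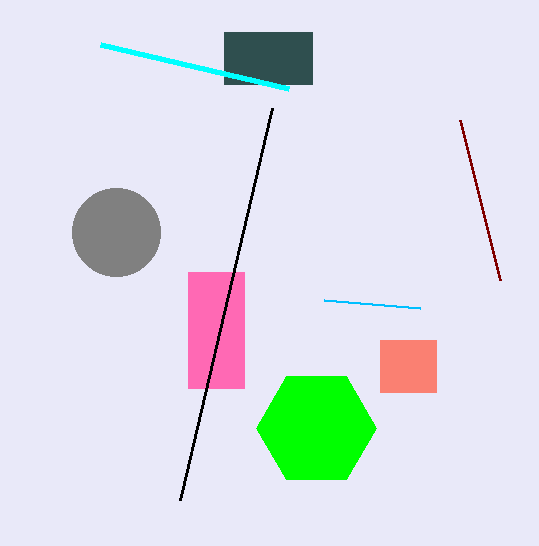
p_1 = 224, q_1 = 32, s_1 = 312, t_1 = 84, a_2 = 316, b_2 = 428, c_2 = 60, p_3 = 188, q_3 = 272, s_3 = 244, t_3 = 388, p_4 = 380, q_4 = 340, t_4 = 392, s_5 = 420, t_5 = 308, s_6 = 460, t_6 = 120, p_7 = 272, q_7 = 108, s_8 = 288, t_8 = 88, a_9 = 116, b_9 = 232, c_9 = 44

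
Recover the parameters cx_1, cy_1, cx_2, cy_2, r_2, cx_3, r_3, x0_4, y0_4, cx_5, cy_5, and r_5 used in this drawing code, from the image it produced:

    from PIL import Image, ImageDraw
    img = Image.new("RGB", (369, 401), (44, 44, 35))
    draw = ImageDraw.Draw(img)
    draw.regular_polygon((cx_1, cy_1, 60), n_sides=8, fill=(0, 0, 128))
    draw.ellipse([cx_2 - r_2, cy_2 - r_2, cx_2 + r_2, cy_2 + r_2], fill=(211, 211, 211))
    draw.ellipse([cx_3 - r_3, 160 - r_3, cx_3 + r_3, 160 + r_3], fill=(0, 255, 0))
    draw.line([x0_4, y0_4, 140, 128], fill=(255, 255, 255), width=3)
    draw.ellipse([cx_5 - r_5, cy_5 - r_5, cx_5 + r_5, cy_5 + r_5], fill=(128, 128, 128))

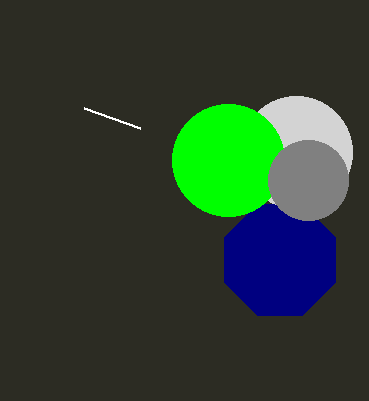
cx_1 = 280
cy_1 = 260
cx_2 = 296
cy_2 = 152
r_2 = 56
cx_3 = 228
r_3 = 56
x0_4 = 84
y0_4 = 108
cx_5 = 308
cy_5 = 180
r_5 = 40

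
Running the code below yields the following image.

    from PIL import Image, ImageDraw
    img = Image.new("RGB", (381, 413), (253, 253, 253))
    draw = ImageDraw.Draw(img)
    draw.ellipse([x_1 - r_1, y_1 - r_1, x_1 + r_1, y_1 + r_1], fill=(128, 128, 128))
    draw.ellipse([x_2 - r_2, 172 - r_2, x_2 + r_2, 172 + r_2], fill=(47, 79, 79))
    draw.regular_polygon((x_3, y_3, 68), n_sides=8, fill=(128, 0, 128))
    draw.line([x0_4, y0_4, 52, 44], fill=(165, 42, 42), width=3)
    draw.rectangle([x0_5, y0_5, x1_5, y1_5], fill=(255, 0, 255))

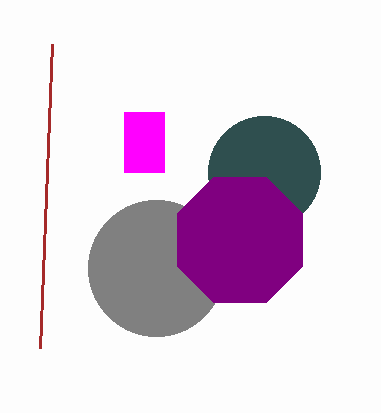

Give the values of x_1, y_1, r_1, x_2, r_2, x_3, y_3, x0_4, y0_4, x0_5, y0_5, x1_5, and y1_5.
x_1 = 156; y_1 = 268; r_1 = 68; x_2 = 264; r_2 = 56; x_3 = 240; y_3 = 240; x0_4 = 40; y0_4 = 348; x0_5 = 124; y0_5 = 112; x1_5 = 164; y1_5 = 172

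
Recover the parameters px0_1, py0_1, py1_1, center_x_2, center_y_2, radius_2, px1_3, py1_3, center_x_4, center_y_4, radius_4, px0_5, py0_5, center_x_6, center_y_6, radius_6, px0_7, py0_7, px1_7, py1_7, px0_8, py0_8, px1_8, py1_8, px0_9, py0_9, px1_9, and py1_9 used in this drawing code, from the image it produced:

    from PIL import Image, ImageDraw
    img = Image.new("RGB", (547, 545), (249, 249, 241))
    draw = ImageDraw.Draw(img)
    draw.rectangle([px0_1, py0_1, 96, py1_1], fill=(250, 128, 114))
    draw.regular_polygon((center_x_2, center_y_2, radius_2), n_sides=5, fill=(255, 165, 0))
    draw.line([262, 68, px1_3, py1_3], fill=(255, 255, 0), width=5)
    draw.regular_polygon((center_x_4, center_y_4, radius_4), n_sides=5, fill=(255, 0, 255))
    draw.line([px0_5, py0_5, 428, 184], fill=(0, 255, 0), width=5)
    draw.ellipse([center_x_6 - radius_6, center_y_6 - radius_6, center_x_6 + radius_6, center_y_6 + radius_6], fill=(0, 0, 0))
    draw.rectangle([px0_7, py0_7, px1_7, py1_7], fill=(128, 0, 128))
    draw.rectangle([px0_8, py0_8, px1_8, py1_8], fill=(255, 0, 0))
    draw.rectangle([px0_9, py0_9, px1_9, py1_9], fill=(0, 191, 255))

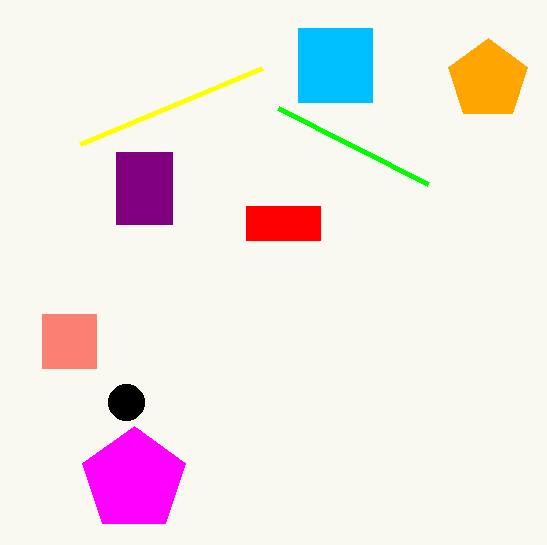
px0_1 = 42; py0_1 = 314; py1_1 = 368; center_x_2 = 488; center_y_2 = 80; radius_2 = 42; px1_3 = 80; py1_3 = 144; center_x_4 = 134; center_y_4 = 480; radius_4 = 54; px0_5 = 278; py0_5 = 108; center_x_6 = 126; center_y_6 = 402; radius_6 = 18; px0_7 = 116; py0_7 = 152; px1_7 = 172; py1_7 = 224; px0_8 = 246; py0_8 = 206; px1_8 = 320; py1_8 = 240; px0_9 = 298; py0_9 = 28; px1_9 = 372; py1_9 = 102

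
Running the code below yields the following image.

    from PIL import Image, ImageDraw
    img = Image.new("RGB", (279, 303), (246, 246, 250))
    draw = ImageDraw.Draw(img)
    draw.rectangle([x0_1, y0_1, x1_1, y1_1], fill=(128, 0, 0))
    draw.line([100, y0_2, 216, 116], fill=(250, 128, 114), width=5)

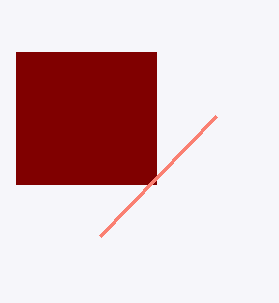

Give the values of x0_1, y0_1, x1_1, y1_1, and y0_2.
x0_1 = 16
y0_1 = 52
x1_1 = 156
y1_1 = 184
y0_2 = 236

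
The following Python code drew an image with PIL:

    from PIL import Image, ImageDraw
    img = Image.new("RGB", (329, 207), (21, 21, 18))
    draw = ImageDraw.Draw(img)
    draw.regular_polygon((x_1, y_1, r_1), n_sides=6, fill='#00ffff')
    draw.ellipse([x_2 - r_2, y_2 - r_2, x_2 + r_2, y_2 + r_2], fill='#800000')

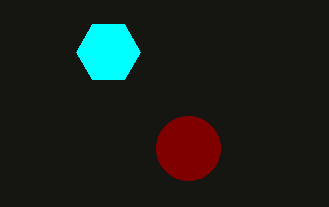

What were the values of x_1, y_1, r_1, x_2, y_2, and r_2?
x_1 = 108
y_1 = 52
r_1 = 32
x_2 = 188
y_2 = 148
r_2 = 32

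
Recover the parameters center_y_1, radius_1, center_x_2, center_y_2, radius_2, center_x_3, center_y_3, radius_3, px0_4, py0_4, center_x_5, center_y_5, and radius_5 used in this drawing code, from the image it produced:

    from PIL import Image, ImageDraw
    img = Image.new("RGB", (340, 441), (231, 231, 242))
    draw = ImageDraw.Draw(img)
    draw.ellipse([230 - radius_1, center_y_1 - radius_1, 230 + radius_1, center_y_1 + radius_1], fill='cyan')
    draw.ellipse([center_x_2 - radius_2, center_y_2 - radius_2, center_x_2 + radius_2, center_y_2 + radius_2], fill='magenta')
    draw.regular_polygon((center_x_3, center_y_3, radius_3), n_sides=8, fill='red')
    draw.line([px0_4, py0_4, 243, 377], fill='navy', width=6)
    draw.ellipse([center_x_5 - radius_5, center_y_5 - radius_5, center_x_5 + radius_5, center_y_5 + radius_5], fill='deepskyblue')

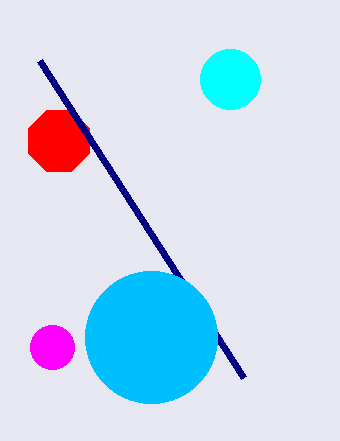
center_y_1 = 79; radius_1 = 30; center_x_2 = 52; center_y_2 = 347; radius_2 = 22; center_x_3 = 59; center_y_3 = 141; radius_3 = 33; px0_4 = 39; py0_4 = 60; center_x_5 = 151; center_y_5 = 337; radius_5 = 66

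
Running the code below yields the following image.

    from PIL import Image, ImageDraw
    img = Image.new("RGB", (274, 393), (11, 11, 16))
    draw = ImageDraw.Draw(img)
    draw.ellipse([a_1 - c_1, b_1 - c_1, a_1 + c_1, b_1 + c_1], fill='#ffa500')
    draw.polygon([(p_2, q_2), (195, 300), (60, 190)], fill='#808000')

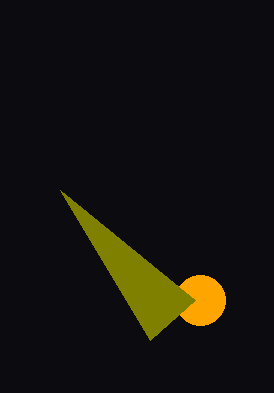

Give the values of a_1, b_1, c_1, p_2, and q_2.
a_1 = 200
b_1 = 300
c_1 = 25
p_2 = 150
q_2 = 340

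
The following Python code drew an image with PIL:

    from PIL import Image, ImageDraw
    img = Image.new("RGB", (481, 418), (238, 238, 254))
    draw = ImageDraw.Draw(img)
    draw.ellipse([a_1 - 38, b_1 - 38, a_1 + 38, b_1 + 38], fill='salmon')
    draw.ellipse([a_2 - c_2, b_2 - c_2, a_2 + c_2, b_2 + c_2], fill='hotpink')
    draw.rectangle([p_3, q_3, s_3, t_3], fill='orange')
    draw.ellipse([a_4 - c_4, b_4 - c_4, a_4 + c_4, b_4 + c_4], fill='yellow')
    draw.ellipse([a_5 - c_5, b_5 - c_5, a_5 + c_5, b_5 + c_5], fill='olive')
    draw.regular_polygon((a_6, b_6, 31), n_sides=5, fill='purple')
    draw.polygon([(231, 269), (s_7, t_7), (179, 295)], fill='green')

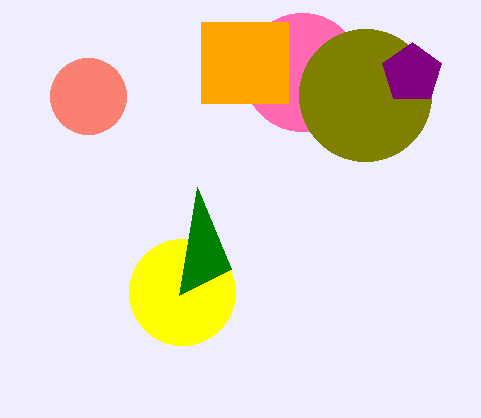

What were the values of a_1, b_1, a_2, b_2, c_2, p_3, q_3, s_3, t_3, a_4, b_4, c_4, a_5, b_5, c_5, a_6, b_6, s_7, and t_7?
a_1 = 88; b_1 = 96; a_2 = 302; b_2 = 72; c_2 = 59; p_3 = 201; q_3 = 22; s_3 = 288; t_3 = 103; a_4 = 182; b_4 = 292; c_4 = 53; a_5 = 365; b_5 = 95; c_5 = 66; a_6 = 412; b_6 = 73; s_7 = 197; t_7 = 187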